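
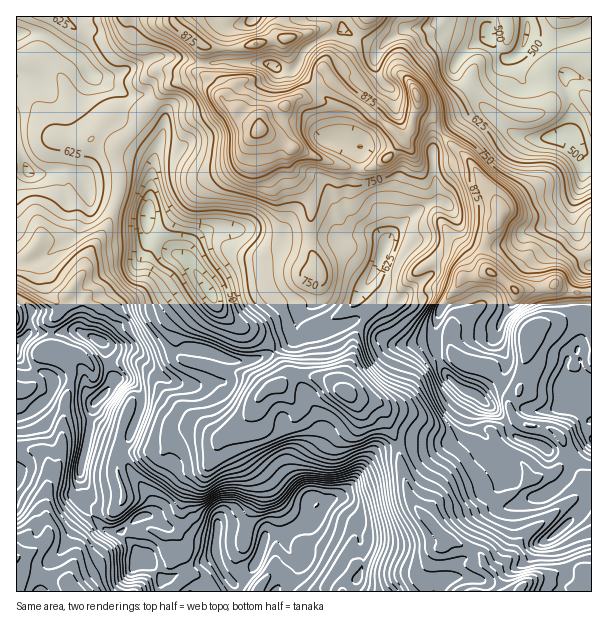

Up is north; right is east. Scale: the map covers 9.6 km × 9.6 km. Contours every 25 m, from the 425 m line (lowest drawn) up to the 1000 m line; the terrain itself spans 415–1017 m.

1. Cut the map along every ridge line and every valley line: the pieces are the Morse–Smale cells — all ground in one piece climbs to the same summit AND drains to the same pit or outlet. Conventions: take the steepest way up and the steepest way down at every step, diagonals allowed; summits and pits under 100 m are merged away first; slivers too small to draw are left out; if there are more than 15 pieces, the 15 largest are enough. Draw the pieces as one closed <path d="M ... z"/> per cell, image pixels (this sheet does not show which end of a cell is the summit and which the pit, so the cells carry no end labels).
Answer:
<path d="M203 74l-9 0-9 6-18 6-23 25-11 20-18 16 1 15 16-2 14 4 5 6 0 25-5 21 0 11 4 6 24 20 11 5 7 6 19 30 0 5-31 28-4 6 0 14 4 9 5 5 36 7 3-10 10 3 15 0 12-3 30-16 8-11 7 3 11 0 28-9 8-5 10 2 15-22 0-7-8-6-2-6 12-20 10-24 23-23 21-12 6-1-6-24-1-31 9-12-8-12-17-16-5 11 0 9-3 6-8 6-30-28-24-16-17-16-15 7-12 11-7 1-11 9-9 2-13 7-4 7 1 8-17-9-8-11-13-12-4-14-6-6z"/><path d="M591 16l-307 0-6 14 4 8-9 0-31 10-38-2-2 5 0 21 16 12 4 14 13 12 1 4 7 7 17 9-1-8 4-7 13-7 9-2 11-9 7-1 12-11 15-7 17 16 24 16 30 28 8-6 3-6 0-9 5-11 17 16 7 11 5-1 16-16 17-8 4 0 21 19 14 9 13 3 21-3 14 2 12 15 5 11 0 13-11 29 0 15 12 34 7 10z"/><path d="M441 134l-8 12 1 31 6 24-6 1-21 12-23 23-10 24-12 20 2 6 8 6 0 7-12 17-2 6 17 14 14 7 16 0 23-4 5 20 9 17 13 11 16 8 5 5-6 12-1 9 5 9 8 9 6 11 8-4-6-7-2-8 18-11 6-1 9 6 19 1 8 3 6 7 6 15-2 10-6 6 11 2 5-11 18-16 0-150-22-1-15-8-12 5-28 1-29-23-4-6 2-13 9-23 7-7 0-8-6-15-22-31z"/><path d="M305 374l-12 0-16 12 11 9 8 13-1 9-7 7-7 3-11-1-10-9-3-15-10 17-7 7-19 12-23-10-22-1-38-13-8 23-6 10 2 12 2 9 23 32 0 12-3 3 8 3 13 12 1 15 4 5 20 0 9 4 12-1 2-25 4-2 24 2 12 2 7 6 6-2 15 1 12-6 10-8-1-17 5-6 7-2 11 6 12-6 11-11 12-20 11-13 9-4 13-2-12-36-7-7-30-7-21-17z"/><path d="M171 16l-155 1 1 157 6 0 4-4 5 4 37-4 9 5 3 5 6-6 23-11 4 0 1-16 18-16 11-20 16-18 7-7 9-4 9-2 9-6 10 0 0-29-21-14-9-10z"/><path d="M147 228l1 14-6 15-11 9-21 5-14 7-18 19 4 6-2 28-9-1-11 2-30 0 1-23-8-8-7-2 0 118 11-2 15-12 8-8 4-14 6-2 14 0 9 3 3 10 10 9-16 66-1 19-3 6 3 9 13 15 9-5 13 0 10-13 0-7-8-21 5-18-1-14 7-25 4-3 7 4 4-13-2-8-6-9-9-5-11 1-5-11-3-19-4-8 11 6 18 1 6 3 16 20 18 10 12 3 20 0 13-5 4-6-1-6-34-7-7-8-2-20 4-6 31-28 0-5-19-30-40-29z"/><path d="M492 451l-43 27-10 10-13 27 0 3 20 21-2 7-10 8-7 15-3 22 167 1 1-89-7-4-9-1 7-9 0-9-8-8-5-2-4 9-8 8-12 7-16 4-13-12z"/><path d="M131 410l-4 3-6 18 0 21-5 12 2 12 6 15 0 7-10 13-13 0-9 5 15 14 15 2 2 2 12 15 0 15 14 0 14 15-2 3 0 10 192-1 1-9 7-16-2-33-7-11-14-6-12-10-1 2 2-7-10-5-7 2-5 6 1 17-10 8-12 6-15-1-6 2-7-6-12-2-24-2-4 2-2 25-12 1-9-4-20 0-4-5-1-15-13-12-8-3 3-3 0-12-23-32-2-9-2-12 14-30 0-3z"/><path d="M483 108l-4 0-17 8-20 19 30 29 22 31 6 15 0 8-7 7-9 23-2 13 4 6 29 23 28-1 12-5 15 8 21 0 1-26-8-11-12-34 0-15 11-29 0-13-5-11-12-15-14-2-21 3-13-3-14-9z"/><path d="M363 322l-9 17 0 15-10 23-1 15 19 8 16 3 7 7 5 18 8 17 49-1 12-5 5-8 4-15 8-14 2-6-17-8-13-11-9-17-5-19-6-1-17 4-16 0-14-7z"/><path d="M116 162l-29 12-6 6-3-5-9-5-15 0-7 4-15 0-5-4-11 4 0 84 5 4 12 0 9-4 6 32 4 7 10 7 12-3 4-4-6-7 13-21 1-12 18-26 8-16 8-24 0-18z"/><path d="M398 446l-14 2-9 4-11 13-12 20-11 11-9 3-6 7 13 10 14 6 7 11 2 33-7 16-1 10 69 0 4-23 7-15 10-8 2-7-32-35-8-18z"/><path d="M74 379l-20 1-4 15-18 17-16 7 0 28 23 4 9 7 1 4 0 20-3 9 2 46-5 8-7 5-20 8 0 14 19 2 30 9 3-1 8-27 0-19 15-20-12-15-3-9 3-6 1-19 16-66-10-9-2-9z"/><path d="M107 344l-3 1 0 3 10 32 15 0 7 6 4 7 2 8-3 12 31 13 22 1 29 11 19-12 7-7 12-21 7-8-23-16-22-6-5 12-13 5-20 0-12-3-18-10-16-20z"/><path d="M360 320l-7 0-8 5-28 9-11 0-7-3-8 11-30 16-12 3-15 0-10-3-2 11 21 5 23 16-8 11 0 9 2 7 10 9 15 0 10-9 1-9-8-13-11-9 16-12 12 0 22 5 15 12 2-14 10-23 0-15 8-15z"/>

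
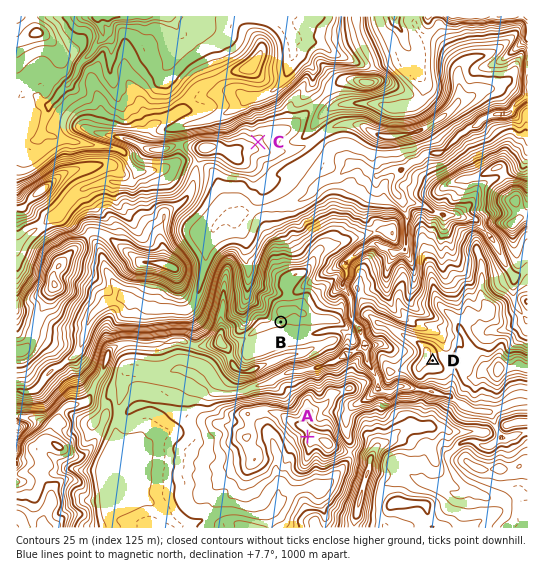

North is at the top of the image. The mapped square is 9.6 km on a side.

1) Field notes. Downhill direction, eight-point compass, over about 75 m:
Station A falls W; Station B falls S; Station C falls NE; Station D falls E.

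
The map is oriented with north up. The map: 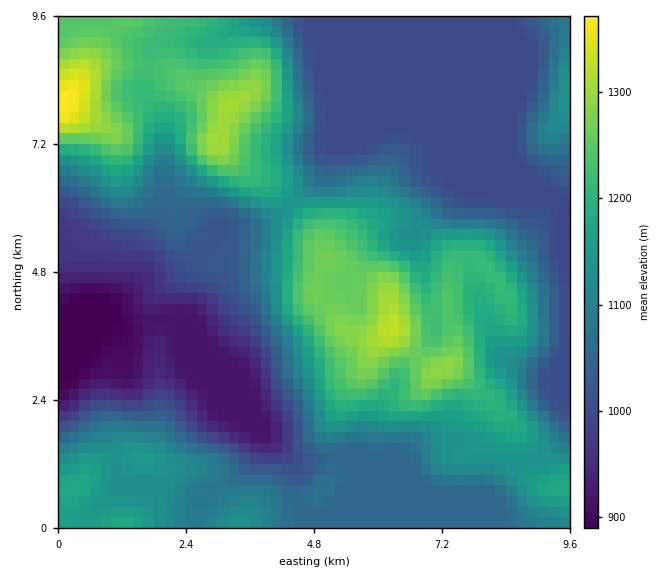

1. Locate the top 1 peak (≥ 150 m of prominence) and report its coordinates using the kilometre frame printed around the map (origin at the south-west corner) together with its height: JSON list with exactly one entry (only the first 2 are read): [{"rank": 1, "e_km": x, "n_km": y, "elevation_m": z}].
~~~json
[{"rank": 1, "e_km": 6.26, "n_km": 3.76, "elevation_m": 1331}]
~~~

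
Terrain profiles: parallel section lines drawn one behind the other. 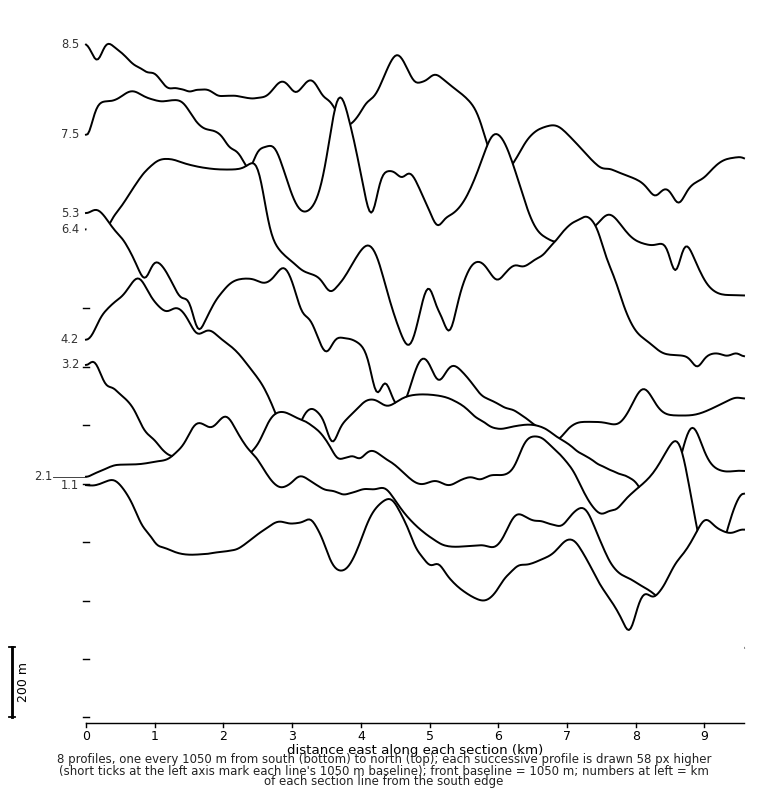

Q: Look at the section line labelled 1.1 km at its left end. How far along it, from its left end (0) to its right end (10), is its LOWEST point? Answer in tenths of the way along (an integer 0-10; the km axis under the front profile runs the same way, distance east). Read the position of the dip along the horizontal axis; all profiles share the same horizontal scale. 8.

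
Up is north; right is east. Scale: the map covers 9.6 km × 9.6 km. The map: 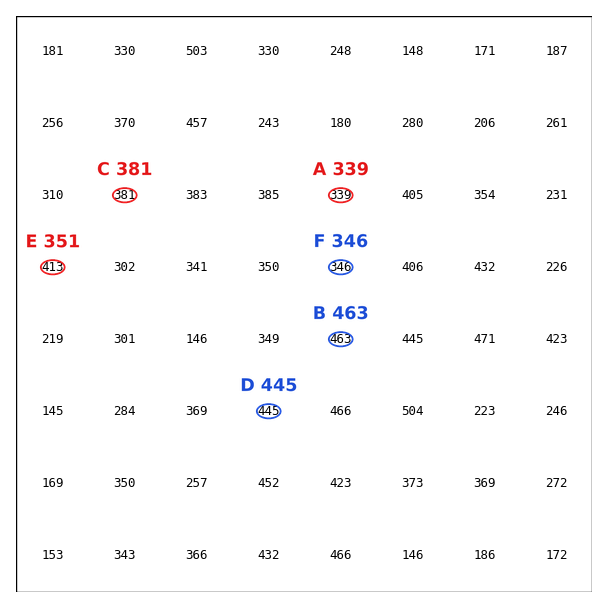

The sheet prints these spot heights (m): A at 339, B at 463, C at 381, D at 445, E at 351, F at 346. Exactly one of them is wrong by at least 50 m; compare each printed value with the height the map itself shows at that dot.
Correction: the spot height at E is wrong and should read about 413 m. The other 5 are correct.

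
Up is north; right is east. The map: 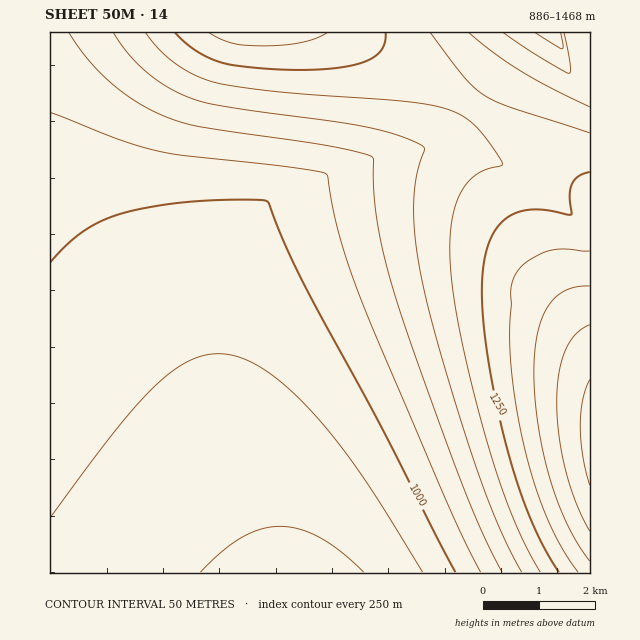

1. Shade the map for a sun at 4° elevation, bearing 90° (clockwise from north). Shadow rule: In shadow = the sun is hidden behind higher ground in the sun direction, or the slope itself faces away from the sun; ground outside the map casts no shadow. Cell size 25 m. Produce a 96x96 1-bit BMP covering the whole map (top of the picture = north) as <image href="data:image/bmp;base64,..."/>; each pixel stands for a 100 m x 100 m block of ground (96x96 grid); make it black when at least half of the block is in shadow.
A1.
<image width="96" height="96" href="data:image/bmp;base64,Qk2+BAAAAAAAAD4AAAAoAAAAYAAAAGAAAAABAAEAAAAAAIAEAAATCwAAEwsAAAIAAAAAAAAA////AAAAAAAAAAAAf/////////8AAAAA//////////8AAAAB//////////8AAAAD//////////8AAAAH//////////8AAAAP//////////8AAAAf//////////8AAAA///////////8AAAB///////////8AAAD///////////8AAAH///////////8AAAH///////////8AAAP///////////8AAAP///////////8AAAf///////////8AAAf///////////8AAAf///////////8AAA////////////8AAA////////////8AAA////////////8AAA////////////8AAA////////////8AAA////////////8AAA////////////8AAA////////////8AAA////////////8AAA////////////8AAAf///////////8AAAf///////////8AAAf///////////8AAAP///////////8AAAP///////////8AAAH///////////8AAAH///////////8AAAD///////////8AAAB///////////4AAAB///////////wAAAA///////////wAAAAf//////////gAAAAf//////////gAAAAP//////////AAAAAH/////////+AAAAAH/////////+AAAAAD/////////8AAAAAB/////////4AAAAAA/////////wAAAAAAf////////gAAAAAAf////////gAAAAAAP///////+AAAAAAAP///////4AAAAAAAH///////4AAAAAAAH///////4AAAAAAAD///////4AAAAAAAB///////4AAAAAAAAf//////4AAAAAAAAP/////+AAAAAAAAAH/////8AAAAAAAAAD/////4AAAAAAAAAB/////wAAAAAAAAAB/////AAAAAAAAAAAf///+AAAAAAAAAAAP///8AAAAAAAAAAAH///4AAAEAAAAAAAD///wAAAAAAAAAAAB///AAAAAAAAAAAAAf/+AAAAAAAAAAAAAH/4AAAAAAAAAAAAAAfAAAAAAAAAAAAAAAAAAAAAAAAAAAAAAAAAAAAAAAAAAAAAAAAAAAAAAAAAAAAAAAAAAAAAAAAAAAAAAAAAAAAAAAAAAAAAAAAAAAAAAAAAAAAAAAAAAAAAAAAAAAAAAAAAAAAAAAAAAAAAAAAAAAAAAAAAAAAAAAAAAAAAAAAAAAAAAAAAAAAAAAAAAAAAAAAAAAAAAAAAAAAAAAAAAAAAAAAAAAAAAAAAAAAAAAAAAAAAAAAAAAAAAAAAAAAAAAAAAAAAAAAAAAAAAAAAAAAAAAAAAAAAAAAAAAAAAAAAAAAAAAAAAAAAAAAAAAAAAAAAAAAAwAAAAAAAAAAAAAABwAA/gAAAAAAAAAADgAf/8AAAAAAAAAAHgD//+AAAAAAAAAAPgf///AAAAAAAAAAfh////gAAAAAAAAA/j////gAAAAAAAAB/D////wAAAAAAAAD/A="/>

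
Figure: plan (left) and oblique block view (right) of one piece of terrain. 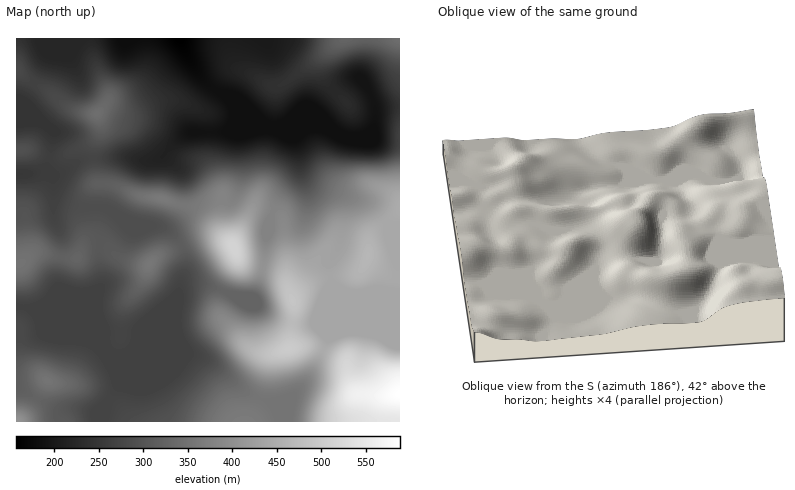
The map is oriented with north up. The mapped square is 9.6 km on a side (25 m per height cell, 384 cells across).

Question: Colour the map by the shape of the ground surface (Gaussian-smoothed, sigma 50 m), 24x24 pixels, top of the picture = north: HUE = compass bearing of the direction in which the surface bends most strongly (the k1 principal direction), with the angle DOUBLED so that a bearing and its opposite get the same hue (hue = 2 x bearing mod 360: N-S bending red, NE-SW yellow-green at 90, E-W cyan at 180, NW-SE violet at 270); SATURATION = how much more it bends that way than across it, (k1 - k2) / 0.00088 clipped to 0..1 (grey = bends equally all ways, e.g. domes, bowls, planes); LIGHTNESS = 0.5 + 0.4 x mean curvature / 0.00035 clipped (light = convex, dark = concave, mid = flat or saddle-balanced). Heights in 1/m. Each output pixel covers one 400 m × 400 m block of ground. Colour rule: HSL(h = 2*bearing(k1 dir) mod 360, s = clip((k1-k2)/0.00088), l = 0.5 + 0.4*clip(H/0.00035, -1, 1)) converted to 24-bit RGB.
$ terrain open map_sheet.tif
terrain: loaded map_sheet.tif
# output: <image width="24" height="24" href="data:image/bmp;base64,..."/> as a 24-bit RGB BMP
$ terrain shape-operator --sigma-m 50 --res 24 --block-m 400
<image width="24" height="24" href="data:image/bmp;base64,Qk32BgAAAAAAADYAAAAoAAAAGAAAABgAAAABABgAAAAAAMAGAAATCwAAEwsAAAAAAAAAAAAA8NvlpDiqVHZooJhkZEZxanp+fY1+eoiQf3+TeHCQaW6OiYqTlo2NjI6KjomLinSDfXeAHDJqb3i50ZuKp4VMeHpKh3JGenA9hkQgmyYmkH9SlpBWXqR0SIyFcIxzeH1oaHpkb3OAb3iJfoKKmZGNlIiQjllgh2lKbn5UK1ZhMGxzy4SW2LnDlZfEhITDq57Kc0yLssDQs8Hen6TTnJjBXk+Ye3R+f39/fH97YHxnYHpvcoR+lJeCgzdOgSMdsogtcoEvH0waDSYhg5FLudyQeXekiWuampSmW422p863kW6Yl2t0lV1qf1V6f3+Af4CAf4B/f39/YX10XH9aWCYwYRAiwqBsyrvcxJrMd7aPBUNBPr+q0+GnRXt+hcO4jsPkaJ5Of4FFc1VBgGtQhlxbgHR+iId3fIB/f39/f39/fmt8YSw+ViBPn9nd1Pf2nZ/d1Lfk4tbufqDrAZWk6Onabn7Bgs1LKx8InaZ5dVxpf3x3f399gH9/eHR/lJF6cnx/f39/f3+AbDuArEuva8zOqPPTgarGd1m2wXiFs8ZwkzZtdFBFSXIbblQldlE3f3t7o3p0fXGBf39/f39/f39/hF6FrIVgVoJIZ35uf3+AMDR9j4a+zOPUbtygKWpPOxA16S8B69lpLlhkf39/f39/f39/f39/f39/f4o2UYRTfoB/gH9/f39/UlaIxo61w4yGPHZFWH1mPVBuSaZxw96RcCUcWDkjJQkq1/Kf3+XHOEyWdXx/f39/f4B/f4B/f39/nbqNRpRpRmVFf2RAZIZFSWRaYXBN2HN0v7OBNYByQ1FraY1LaBQAWSMAM4YAAFCA3ffUm7OSt3C5U1qFl1Jum6RWVIJWZo5xyba+ol+eRD9zjruterWrUkx6UIWUk53D6NLOTU59L0dQVSVIsCt85+7d0fruADJj1OSymn50iVpsY1uHd3CjwJmjdZieYXmNrJGnspnLX4vkrpDNrXm0X22rZbW6UKK14r/T05zjUB6cUR1xoc+42/XWuui9AAszscqRmG6rt265mW+VUmZ1spWEnq6OZlp/g4yeqb+aSipbmXZarniGdpyWcYVpQ2g/YYc6mDRDcSB7P2XO1/Tt4+/c1pJ/CQoqhsA/R3dRdVOHyI2YT1uIpLKPrHVzc2h+ipVPl5NJUDRgfaJvkY10kH50fl1oe2JMXEwrTj4mQZNrNNyvct1vr1BP/3qFHyhdg7hqTZONPll1uKGXc3iufpWmw3KpmmyGm6epnXeeR0p/oIh3hXhSc2BJdjVHv1N4dnrWsOX0irjySZ21mKA3I0wo4Y19YFW5eb+nZXyyOzt5kJ5di3FUZFQ9clU8tJB9mH17oV52VVt5jGCgyZK5d4HBltPwze7+ztj5rsLnQB+K2XfQ2cDXa5jDZoXE4MDOccCsUzuHdzaAoIdzoViOrmO0hMrRk7/JZGcthIhRfXppQ3tofb2Afse1W8hlTUkhRUYYckIYIBcTQ4wyo8WQroC5SnmYzr2ftIGYOiFbZlSarM3NjK/p0+T4ubn1u5XZj7fGTrmydmWlem2de44+hI8iUksZV0wpWHFBSntibo+6esq2Y7RlW3ZpiGeCs69xk2liUzF0V6yKetR/NZVQVHMhLRgSulcUu53KpGm1R195pFmMvlJ5vJ2BhWSdZqF+WoluR5hgMHxEcoQ5h3o3U0cpRV4np5w3bTkrT1k2YLBFim8jSjMXWVIdDiUQzK0ldntEhFJLbTlDXTkutblTo82Sa4ChoZawe4umiHCQX0FLfH9Ec51LYIGBfX96f29TdYJXfYB+d4Fee0tXn1lBV7JLHC1dldOCf3p9eEJkc562icXuzM/04rDDbaKcdZehlnCclmCab3Suk7vKlJq8a1WJfFlqlUdCnrtkOW5Nd1RUeT9hqs2vmL/AIh1ei7tCdFFJdLe5l828TY92MCQ86My5wbLPY1mOeWyNf4GljK60fmGVejlCcUtDe0Fom7uux6GtflGJQmdxdcakkMmom1KTVx5iqL1/jdDCZ7zAlnh4eUtvO2J1i+qBrGWvv12xj3iSdZF/h2ppcjNiomSBfoGwgLrHibq+o3O71YHMdGOmdrI4S2MkNhsjcUJ1qsF9w9CeWUFdd2NNcE9zcLZ/j8plOjA8jmZZpIyDhox9ckVwelF7iqKJgZ+TcpZ4dnhjVmFmo2Kr3ILE2IGLiWBCJDgzPHtBrLVXy6RWbE1zf39/c4CAdbNWpJROUz9bZIBUnKFZfWlZYkJygHuTk6CIhox7gn9zeWxvaHp0RWFkllp3263C4sPvjYvyf57nqrfY"/>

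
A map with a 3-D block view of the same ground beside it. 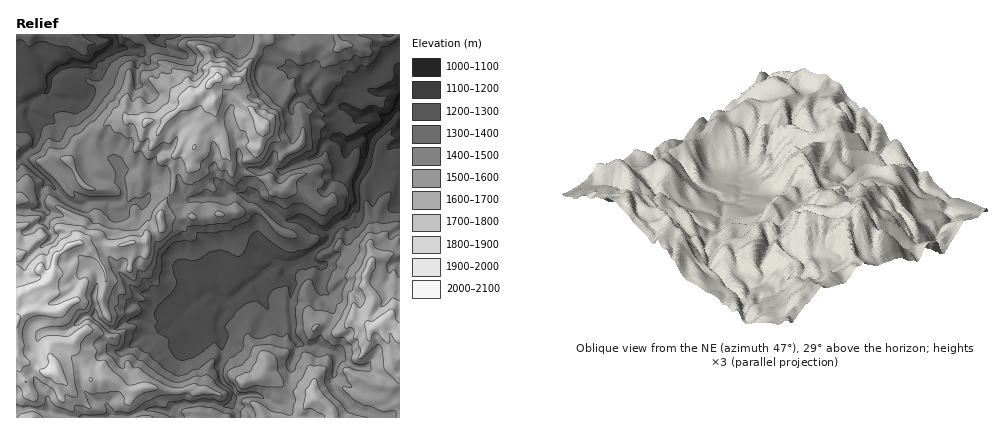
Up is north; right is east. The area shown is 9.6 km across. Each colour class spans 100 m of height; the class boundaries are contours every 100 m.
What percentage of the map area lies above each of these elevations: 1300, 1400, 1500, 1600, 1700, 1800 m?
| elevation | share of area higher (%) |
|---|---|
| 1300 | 80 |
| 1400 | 66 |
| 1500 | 51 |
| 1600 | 34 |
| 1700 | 20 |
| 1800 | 8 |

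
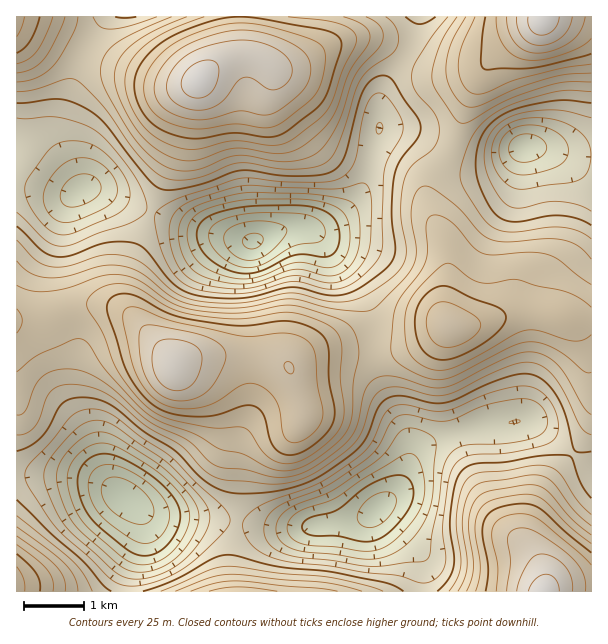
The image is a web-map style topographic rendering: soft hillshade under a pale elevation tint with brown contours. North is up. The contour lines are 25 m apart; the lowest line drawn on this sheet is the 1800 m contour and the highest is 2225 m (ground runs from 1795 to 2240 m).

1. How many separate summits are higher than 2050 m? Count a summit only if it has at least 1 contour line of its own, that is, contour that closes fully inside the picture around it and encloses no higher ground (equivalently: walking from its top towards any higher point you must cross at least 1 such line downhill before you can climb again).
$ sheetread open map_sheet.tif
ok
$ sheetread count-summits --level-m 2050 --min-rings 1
3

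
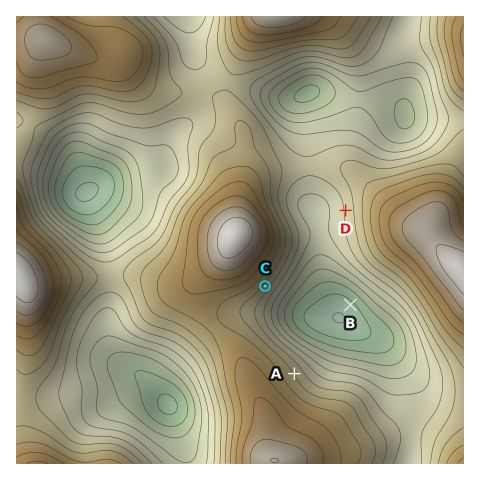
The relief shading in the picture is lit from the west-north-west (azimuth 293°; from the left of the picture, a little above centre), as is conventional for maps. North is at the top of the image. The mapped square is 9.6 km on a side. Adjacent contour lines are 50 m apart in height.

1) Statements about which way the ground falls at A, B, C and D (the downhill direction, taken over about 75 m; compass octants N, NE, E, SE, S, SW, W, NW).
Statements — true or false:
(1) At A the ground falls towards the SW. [false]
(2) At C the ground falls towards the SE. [true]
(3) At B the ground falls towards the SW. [true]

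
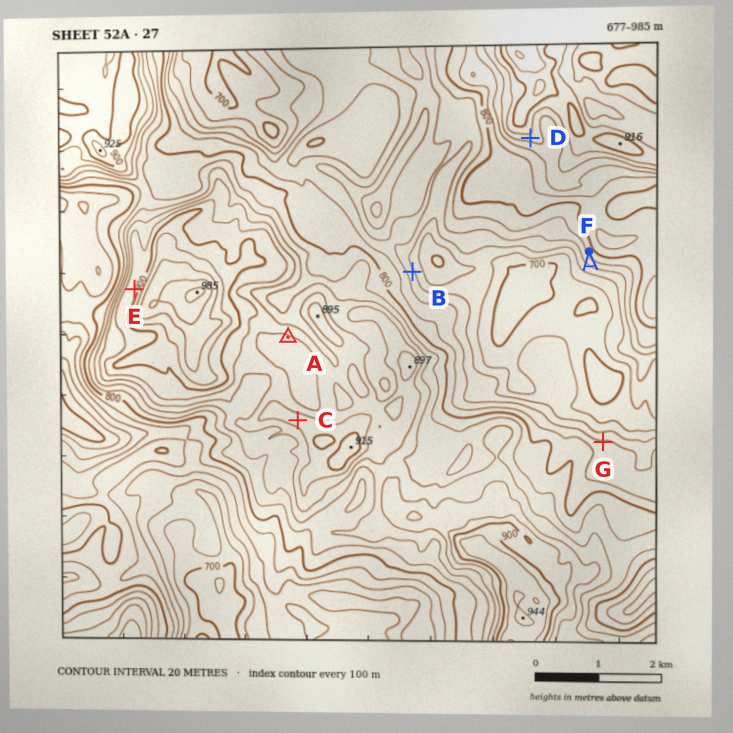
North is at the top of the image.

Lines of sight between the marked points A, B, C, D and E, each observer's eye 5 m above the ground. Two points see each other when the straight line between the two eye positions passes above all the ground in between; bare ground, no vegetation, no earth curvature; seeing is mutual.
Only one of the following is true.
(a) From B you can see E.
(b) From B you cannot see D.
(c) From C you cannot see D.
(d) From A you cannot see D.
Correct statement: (d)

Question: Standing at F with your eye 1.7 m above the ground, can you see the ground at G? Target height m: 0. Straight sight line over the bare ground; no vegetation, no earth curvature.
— yes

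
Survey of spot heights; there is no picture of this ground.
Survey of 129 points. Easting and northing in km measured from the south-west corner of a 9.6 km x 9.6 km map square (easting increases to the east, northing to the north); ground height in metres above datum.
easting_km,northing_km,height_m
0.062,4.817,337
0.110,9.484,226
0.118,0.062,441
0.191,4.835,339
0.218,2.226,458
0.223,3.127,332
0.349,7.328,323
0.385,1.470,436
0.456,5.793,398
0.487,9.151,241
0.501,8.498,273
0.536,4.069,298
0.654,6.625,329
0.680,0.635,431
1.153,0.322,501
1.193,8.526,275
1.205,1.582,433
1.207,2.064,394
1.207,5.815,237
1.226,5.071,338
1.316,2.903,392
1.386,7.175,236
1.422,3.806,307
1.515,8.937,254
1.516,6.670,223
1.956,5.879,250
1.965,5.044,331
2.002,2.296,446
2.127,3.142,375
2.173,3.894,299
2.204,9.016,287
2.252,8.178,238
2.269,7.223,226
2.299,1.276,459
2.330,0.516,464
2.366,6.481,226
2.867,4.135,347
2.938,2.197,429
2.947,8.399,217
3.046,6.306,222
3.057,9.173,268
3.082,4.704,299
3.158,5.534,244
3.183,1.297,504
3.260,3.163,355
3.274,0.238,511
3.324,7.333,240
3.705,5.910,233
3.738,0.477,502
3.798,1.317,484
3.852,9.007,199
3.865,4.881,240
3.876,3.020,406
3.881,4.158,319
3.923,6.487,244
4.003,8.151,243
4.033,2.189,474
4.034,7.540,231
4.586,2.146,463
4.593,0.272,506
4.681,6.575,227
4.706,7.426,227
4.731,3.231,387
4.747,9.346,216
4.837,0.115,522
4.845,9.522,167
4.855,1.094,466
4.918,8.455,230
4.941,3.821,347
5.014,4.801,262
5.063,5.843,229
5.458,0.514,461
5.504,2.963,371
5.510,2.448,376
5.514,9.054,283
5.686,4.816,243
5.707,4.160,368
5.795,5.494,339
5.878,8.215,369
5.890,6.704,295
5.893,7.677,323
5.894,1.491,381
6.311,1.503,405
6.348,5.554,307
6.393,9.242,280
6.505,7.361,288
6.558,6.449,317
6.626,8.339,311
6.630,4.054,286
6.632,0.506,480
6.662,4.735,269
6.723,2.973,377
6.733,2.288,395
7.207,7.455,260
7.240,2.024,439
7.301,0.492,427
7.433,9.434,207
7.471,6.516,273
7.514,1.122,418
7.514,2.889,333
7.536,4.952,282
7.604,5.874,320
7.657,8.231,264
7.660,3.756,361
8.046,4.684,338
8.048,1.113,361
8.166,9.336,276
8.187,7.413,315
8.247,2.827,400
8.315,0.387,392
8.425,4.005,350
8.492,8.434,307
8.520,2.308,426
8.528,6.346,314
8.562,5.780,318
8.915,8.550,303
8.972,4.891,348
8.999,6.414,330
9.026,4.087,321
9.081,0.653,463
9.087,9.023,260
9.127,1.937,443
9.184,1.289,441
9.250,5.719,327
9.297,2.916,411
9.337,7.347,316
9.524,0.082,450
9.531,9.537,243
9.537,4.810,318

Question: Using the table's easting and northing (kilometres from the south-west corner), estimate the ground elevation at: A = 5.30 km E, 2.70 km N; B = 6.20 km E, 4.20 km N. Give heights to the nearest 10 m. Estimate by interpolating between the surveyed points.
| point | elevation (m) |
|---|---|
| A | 390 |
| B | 300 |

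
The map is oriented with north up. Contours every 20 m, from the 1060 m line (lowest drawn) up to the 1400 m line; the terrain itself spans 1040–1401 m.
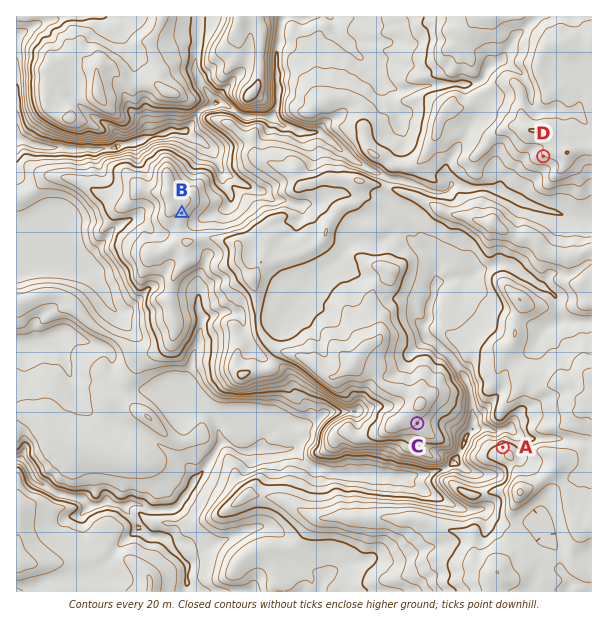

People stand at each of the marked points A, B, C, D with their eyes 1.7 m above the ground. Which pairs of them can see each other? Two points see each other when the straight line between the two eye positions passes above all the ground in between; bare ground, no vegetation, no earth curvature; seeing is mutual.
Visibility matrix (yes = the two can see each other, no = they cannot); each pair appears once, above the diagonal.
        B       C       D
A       no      yes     no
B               no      yes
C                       no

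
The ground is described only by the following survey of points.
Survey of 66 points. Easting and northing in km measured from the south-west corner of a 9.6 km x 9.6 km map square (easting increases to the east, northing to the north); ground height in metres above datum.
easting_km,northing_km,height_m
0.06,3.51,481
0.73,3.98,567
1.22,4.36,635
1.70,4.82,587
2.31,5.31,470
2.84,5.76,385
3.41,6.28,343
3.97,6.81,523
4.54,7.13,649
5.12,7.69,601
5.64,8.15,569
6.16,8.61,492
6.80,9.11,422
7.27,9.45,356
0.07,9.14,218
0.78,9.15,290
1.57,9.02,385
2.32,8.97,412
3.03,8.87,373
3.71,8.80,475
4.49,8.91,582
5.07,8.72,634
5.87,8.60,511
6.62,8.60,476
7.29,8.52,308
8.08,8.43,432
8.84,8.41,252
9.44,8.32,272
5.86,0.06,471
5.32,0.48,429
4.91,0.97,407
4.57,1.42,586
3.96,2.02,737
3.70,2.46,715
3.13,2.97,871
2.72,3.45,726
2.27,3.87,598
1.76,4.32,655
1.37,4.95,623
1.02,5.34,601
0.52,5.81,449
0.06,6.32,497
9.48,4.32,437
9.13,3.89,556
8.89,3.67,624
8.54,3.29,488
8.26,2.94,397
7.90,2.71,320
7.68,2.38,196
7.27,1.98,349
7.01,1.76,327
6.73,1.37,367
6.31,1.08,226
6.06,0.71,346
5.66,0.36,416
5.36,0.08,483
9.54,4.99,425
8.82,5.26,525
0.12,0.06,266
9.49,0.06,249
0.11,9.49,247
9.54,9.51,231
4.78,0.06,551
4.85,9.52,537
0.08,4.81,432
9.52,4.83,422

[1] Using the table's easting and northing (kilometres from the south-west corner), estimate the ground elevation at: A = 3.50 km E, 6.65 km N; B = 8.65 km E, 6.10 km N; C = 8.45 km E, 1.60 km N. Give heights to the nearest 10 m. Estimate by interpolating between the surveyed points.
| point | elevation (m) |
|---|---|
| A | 390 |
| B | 520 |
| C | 160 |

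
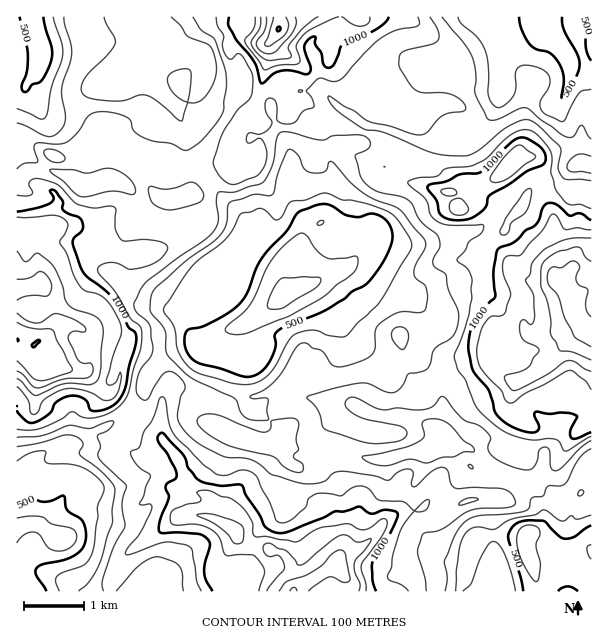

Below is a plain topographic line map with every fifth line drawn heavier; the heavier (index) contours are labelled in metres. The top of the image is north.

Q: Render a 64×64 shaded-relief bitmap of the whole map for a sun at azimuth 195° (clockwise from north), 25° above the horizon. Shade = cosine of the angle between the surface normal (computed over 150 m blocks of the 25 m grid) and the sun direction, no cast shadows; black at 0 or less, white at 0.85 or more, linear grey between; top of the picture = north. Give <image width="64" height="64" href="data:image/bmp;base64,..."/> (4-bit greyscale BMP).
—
<image width="64" height="64" href="data:image/bmp;base64,Qk12CAAAAAAAAHYAAAAoAAAAQAAAAEAAAAABAAQAAAAAAAAIAAATCwAAEwsAABAAAAAAAAAAAAAAABEREQAiIiIAMzMzAERERABVVVUAZmZmAHd3dwCIiIgAmZmZAKqqqgC7u7sAzMzMAN3d3QDu7u4A////AIvbmFRXqpmZiIq8l4h1MwBrzNYSMzNGZmRGZlIlhkM1m7l1RFaamZmZmbuIiIZDAVm8oxNVVWZlVVZmUiV2VFeIdCIkRXqqqqqqmImZqoZCJIpSNXd2ZVVWZmYxFYh3dnZCABRVaKu7u7qHi7zNuWRDRTWId2ZVZ2Z2ZSAYmId1dkIQFGZWis3Mypec3Lp0I1QyNYmYdmeId3ZkEEmYiYZmVFVWd1Vore3durzJYQACRTESOJh3eJl4l2QjeInMqWVXm6mHZVZ67/7u7IUwAAERIQETiHeKqpm7l3i7rNy7mIrN24d3h3eu7/62MiABEhABASE2eKu7u93Mzf/ty7zczLzLmImphmeJl0IhEkQzMiISMQFXmqq87v///+26rMzMqZmHiJmYYyIzMyATVWZVQiIyABNoh4ve7ty724iJmqqYd3d4ZomGVVMiEjRFh1QiMzIQEkVlRFZmZWq4iHZomZiHibqIiIdlIAATREVRABNTIjNFVFVCIjM0epvJiGipmqrN7bqHZmMAABIyMgACNDEAJGZkVVZ3VEiqnLmamZq83v/rqph5gxIiEAEQFGVDEAASIzETR4VIvcmbuZm7mbze7amZiapREiEAACN4hkMzVWUhAAAkM53bmJm7qM3LmaqpiIeKtgAREAACRXiYd4q8zLhmU0RHuoeJqrzK7/7Lqph3ZoqAAAABJGh2eau8zdzN3LqHiZqYm97tvdz//u7tt2ZndzABEkaaqoeIm8zLmIiIh3m8y7zv/ty63u/t3u7bl3dVMSNWmqmHiqiJqYdmVUVorMzN3v64iah7ztu83v7ad1VDV5u6hmecy6mXZWZ3ebzczM3dymabqXe7uqvM79yFVlV5qpdniIq7qYdniZmbzbvLvLu6ebupms3cze7tynRFRoh2VEZ4domHZ3iYd4iZmrqqq8y8qZma7/7v//pnZFRHZCEQEBRmVVVFZ3ZWZ2Z6qavNzd25iav/////x1ZVdUQQAAAAADZlVUNEVVZ3ZXqqveyXrMuqzf7M3Kh2dVaXMAAAAAIhJXZmUzM0aIdmeZrNyENIvM3u64ZkIkV1d5cwAAEkZ3U0d2ZUMzV4h2d3iruVZ2Z6zv7JdzEkVnd3dkECRXiIiGRXZERERomHd3ZpqXeZiHnO7pd2Ill2eFVFUzaIdlZ4hUMyJFZnmZd2ZEaHiIiZmqzdQQEmmmZnIjRDWal0M0VlIBEkV3iIdmVUVWZ4eJiZm8sAADZ1RVMAERJ6uql1MhEAAjRWZlQzRVZ2VFZ4d5mspgATMQAjMAAAFYmau7ljEAASRVVUMiJGaJhUNGdYmbtzV5dBEjMAAzRoh3ibuoZDERI1ZmVURFeJqnU0ZliauWO8ylNDMQBHZ5h3Z3iZh3ZTISRWZVZmeJq6h1d3iau3Voq4REIAApmJqYd3d4iIiIZTM0RFZnmZmqmIeaq6vLY1E2QjMQAouqu6mHd3d3iImYdkM0VmaKqqmJiKuqmahkMiISQhFIuqvLupl3d3iImaqqhlVVZXmruqqYmXaHU1ZFQiMyJpqZm7u7u6h3eJmYmry6h2ZlVomqqph2RWQREyVDNCJYiIiIibzMy5d4mqmazLqHZmZVZ3d3eWIkUwIRJVRVRYiHd2VWiszMqIiau6qpiIh3d4iId2VXMCREIAAniIh4mIdmZUVXirupiIq7qXZnmYiKvMuph1VCMyNRAAVnh2Z3dndlZ3d4mIiZiqqYdnmrqrzd3e7sqHdTM1MAAAAQATRXdmeaqZh1aKmamaqqvMze7tzN//3KmVRVMQAAAAAQATVVWaqqqWRqu7uZzd3t3f/+y7zMqamIhmYQAAIjVQABIiNpmImoVr3d24vd3uzO//7czLdVeYiYdhAkVGdQADQyJZlkVmRK7u7ZirvMu97+3dy5VFZ7y6qGMlVVZAAHmHZ6pkREM33u7rh4mru83cy6lzABNGrdy6ZCAAQxJquqqruGZ2VFrLm7l3iaqqu6qYZTIhAAJIzMyUEAAybOyqqqqYd2ZVeZdVd3eZmZu6h2ZWZkIAABJqvJRFV1aZZWeImZhlVVZ3dmVFV5mqu6hlVmZUIjMyERRlIliqmEABVmeIdURVVWZndlRXq8y6h3dlREVVZmUxAAAAJYh0AANXiIdURVQ0VWd4d3rdyqu6l1RHiYd3ZUIAAAADZiACRVeJhlVmVEZURXq5neyqu5eHd5mZiXdlMgAAAARmACZ3ZVVDNWZDaHZUaqZ8uauVRomZmIiZmYUxEAAAJmYSV5l0IAAkVDWHaHZFVHh4qDN5mIiHd4mpYyARABJFViRnmXQhI0VDWZZWeGNYmGd0SKmIiHdmZ2UyIjNEZ2RVVWeIdlVWZlWKl2V4l3uod3acqYiIdlVEM0RFdmeIdUR2VmeHd3dmVph3dniJnLqru9ypiIdlVERFZleYd3ZlRHdmVomZh2ZWdmd3ioq+3e6725mYh2VVVWdlV4hlREVVZ3ZWiZmHZVZlVnisq9//+2m5mZh3ZniIh2RWdkMiNoZniHeImYdmiXZmes3O//6TSYiZmYiJmqqXVEZlMiJJlmaJqpiIh2iZiIm9ut3e2mWJiJqqmaq7uXUyNnZDQ3uXZoq7l3dlaHd4rN7KyEW8mbqIq8y7u7qGQhJIhkVlqodmiruHdlVnd5q83LuVNHl5vLq93Lu7p0IRE3mGV2epdmaKund1VXiJu7u7uodmVFne287bu7uEIREUiYZoaKhl"/>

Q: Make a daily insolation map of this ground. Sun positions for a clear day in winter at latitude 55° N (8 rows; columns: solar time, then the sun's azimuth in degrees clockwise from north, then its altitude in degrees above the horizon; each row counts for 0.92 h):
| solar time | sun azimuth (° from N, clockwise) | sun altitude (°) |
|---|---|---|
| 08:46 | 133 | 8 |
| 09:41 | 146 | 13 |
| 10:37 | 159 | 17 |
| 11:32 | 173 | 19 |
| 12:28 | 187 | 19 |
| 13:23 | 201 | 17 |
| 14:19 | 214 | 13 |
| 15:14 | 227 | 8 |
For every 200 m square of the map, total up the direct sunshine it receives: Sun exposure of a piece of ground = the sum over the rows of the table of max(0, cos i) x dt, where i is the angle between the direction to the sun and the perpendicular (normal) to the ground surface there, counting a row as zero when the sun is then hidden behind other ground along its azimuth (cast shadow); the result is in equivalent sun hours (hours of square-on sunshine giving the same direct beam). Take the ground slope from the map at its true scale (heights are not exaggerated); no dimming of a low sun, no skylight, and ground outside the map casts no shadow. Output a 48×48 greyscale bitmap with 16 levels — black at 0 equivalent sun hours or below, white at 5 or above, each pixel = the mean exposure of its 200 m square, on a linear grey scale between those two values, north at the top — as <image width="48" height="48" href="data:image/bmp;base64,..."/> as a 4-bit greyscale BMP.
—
<image width="48" height="48" href="data:image/bmp;base64,Qk32BAAAAAAAAHYAAAAoAAAAMAAAADAAAAABAAQAAAAAAIAEAAATCwAAEwsAABAAAAAAAAAAAAAAABEREQAiIiIAMzMzAERERABVVVUAZmZmAHd3dwCIiIgAmZmZAKqqqgC7u7sAzMzMAN3d3QDu7u4A////AHqXUkeYdlV5lmUxEpuKZCEjVmE0VEVBEmdCASSJiHZnZ3VCEBa2NWVlRFIzRDM0VTIAATNquZl1SZmXQAE0iGVERWMzMyRlQ1MAAUQ2vbp1Scl0ECECW5dmaHQzMzRHhiIhFFQiSu3KqoMAABEBA6hmiJlURjJ7ulNomFNENJ//1iMAAAAAAEmYmry6vMqqrLuoiFVoYzNUEBEAAAAAAAN4iM7///3Ki6mXVURUVkEBEREAAAAAAAABUyeph3uDREZ2U0ZkRVMyABIhEQAAAAARIxAAEmmbhkd3eKu5ZCMQAAERAAAAAAEyFDMyFYi6iYeKvNt2dWggAAAAAAAAAAAAACQkrKh7l8tlZ2VlR5MQAAABEiIRNUIQAAAodEZq2f/7h3VDV0EAAAAjI2iaqqy4QjZUat/Z7///3HM0MiEQASNEQ0eHZDI0Voma3smGW77czf10M0M0VUInllVTI0Vpupq7uEWYUmiZqK/VI0RWZEVUiYVVZ3ebyZiHiWiYaL7+/9inEjZSERJEJDNGZUREWId4ndp3d97//8RHMjQQAAACMiESIjRDR3espq64mtqKlWdYdAAAAAAANEQQAUZTRmioEBbNzZUzIDZYlyEAAAABJUMgEkZUVFd0RlNs7IZyNFZ1dVMBEiIzEiESNGdlMiVVZnd4vBEUeFZiVUVVQQASEAATRVVUMiNFRWVnmAABMSMxERRnmFIAAAAhIhACM0MiNDVogwABABIiM0ZUaZUgAAAjIhECRWUhFCZ3Y5d0IREjZnZURYdCAAASMzREV3VDRFeXRkZkMQAliZhkRFdTMgAAAjNoZmVViZeoMQATMhJWm7qGRFd1VVQyIjNHiGdldTUzdRATQ0VVeszLdEaoZXmGQzMjV3h1QSIAEiEiNEVENGre2FWbl3iGVEMzMzMlECIAA2U2iGZDISNqy3VqqGRFZVV5h0MhABEQAFeYVVVUNGVGiYZnqGRImHmrvdx1IREgAAAAARRUR4iHVoh4iqmrvNyom8u5YyMQAAABEAARN3iYWMu5jd3Kvu2pmDJFNUMAAREBAAACUhEzbO3HeJqZzdy6dDRpllQQASAAE1VXQjITe864ZpqZmIYwAAEVzJYwABBJhnd2VUM1ZBSYdmaJdVMiEAABOt1xASVzJEVmQzMzREJHd4mWMSRCAAAAEjNGRGIAFEVDIiIiRGQ3mrqGZjESIRAAAAARIxAAA3hkMzERI2ma3Ii5ZDVmVCEAAAAAJAAAIiISRCJUMkllmZgiV3ZVZ3YgAAAAJAAVUQAAERUyRBFFNYM2ZlVURlMQAAIQEgAlUxASMldCNVOYVEWIZVVDIhEQABRCAUIzVmVEM1VENVaZirzJd2UyESMhEjNDEVMzR4dUMyJEV1i//oqol2REREQyIiEiEkRERndkRUM0epvvxkZ5h2VneGRDIhASNERndmdld2Z5lrqclmZ5qZmaqFMjMyEjVURodVQ0Q0esqGEYzMdZ3cuqdCEUZTRFZUN3VFRFZ5mXdlRTN77LyZumMiElZVVVRA=="/>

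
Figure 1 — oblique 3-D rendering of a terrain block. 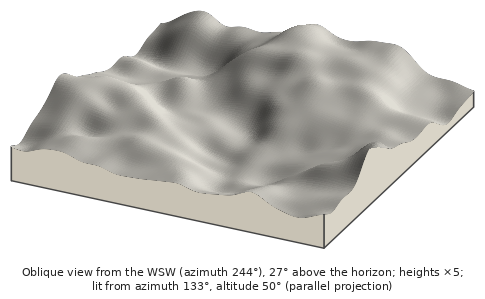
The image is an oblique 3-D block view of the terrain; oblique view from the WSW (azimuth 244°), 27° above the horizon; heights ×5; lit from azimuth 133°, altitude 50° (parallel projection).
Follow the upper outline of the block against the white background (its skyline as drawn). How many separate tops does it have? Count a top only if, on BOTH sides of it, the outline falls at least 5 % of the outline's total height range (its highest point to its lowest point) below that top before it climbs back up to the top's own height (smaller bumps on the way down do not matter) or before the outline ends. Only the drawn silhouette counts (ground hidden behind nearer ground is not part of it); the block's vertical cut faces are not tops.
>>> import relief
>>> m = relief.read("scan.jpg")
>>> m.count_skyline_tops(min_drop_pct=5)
2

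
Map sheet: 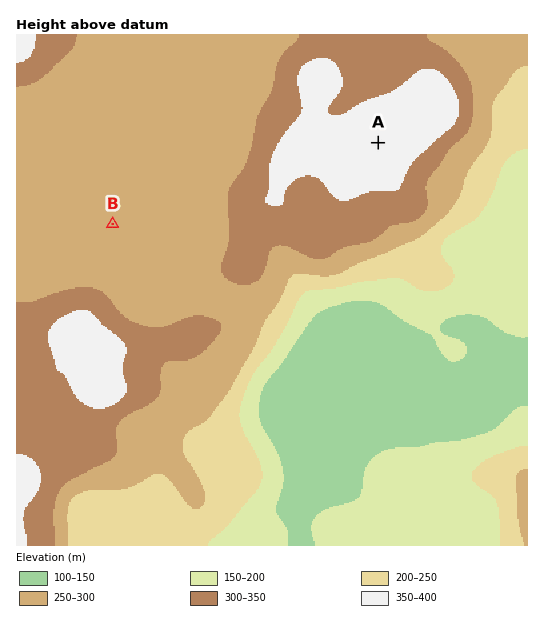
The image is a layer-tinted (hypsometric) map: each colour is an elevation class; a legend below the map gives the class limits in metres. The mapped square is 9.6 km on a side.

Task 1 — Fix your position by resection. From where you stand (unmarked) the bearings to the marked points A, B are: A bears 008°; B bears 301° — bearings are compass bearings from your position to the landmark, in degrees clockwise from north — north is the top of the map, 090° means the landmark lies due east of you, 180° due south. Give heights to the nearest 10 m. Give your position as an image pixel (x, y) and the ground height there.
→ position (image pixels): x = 347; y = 365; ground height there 130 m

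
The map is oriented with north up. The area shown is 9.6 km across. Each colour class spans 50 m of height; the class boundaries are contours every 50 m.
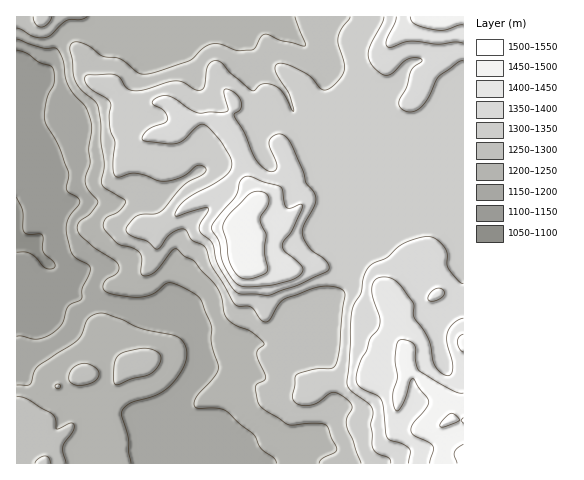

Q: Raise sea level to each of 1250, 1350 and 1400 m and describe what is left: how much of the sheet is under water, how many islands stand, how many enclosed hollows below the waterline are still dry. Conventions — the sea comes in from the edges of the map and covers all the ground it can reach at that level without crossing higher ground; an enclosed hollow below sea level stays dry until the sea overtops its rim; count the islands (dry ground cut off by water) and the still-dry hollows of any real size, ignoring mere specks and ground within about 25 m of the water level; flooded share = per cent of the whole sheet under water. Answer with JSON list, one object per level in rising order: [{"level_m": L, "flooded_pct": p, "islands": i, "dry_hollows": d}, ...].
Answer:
[{"level_m": 1250, "flooded_pct": 36, "islands": 0, "dry_hollows": 0}, {"level_m": 1350, "flooded_pct": 78, "islands": 1, "dry_hollows": 0}, {"level_m": 1400, "flooded_pct": 89, "islands": 1, "dry_hollows": 0}]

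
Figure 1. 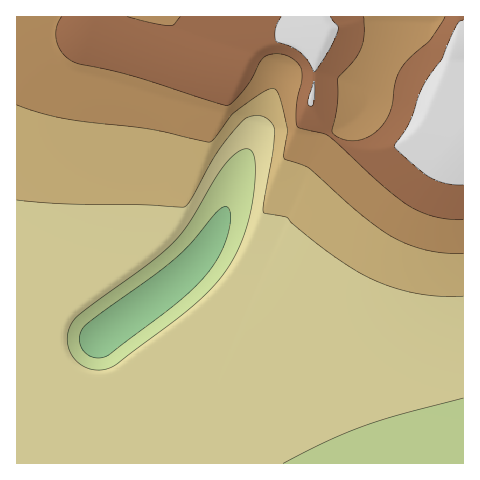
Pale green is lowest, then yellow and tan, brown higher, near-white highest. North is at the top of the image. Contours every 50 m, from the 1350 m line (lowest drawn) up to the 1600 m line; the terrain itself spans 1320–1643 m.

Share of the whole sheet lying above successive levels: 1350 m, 97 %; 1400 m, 89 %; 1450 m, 46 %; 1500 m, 32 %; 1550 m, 17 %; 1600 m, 4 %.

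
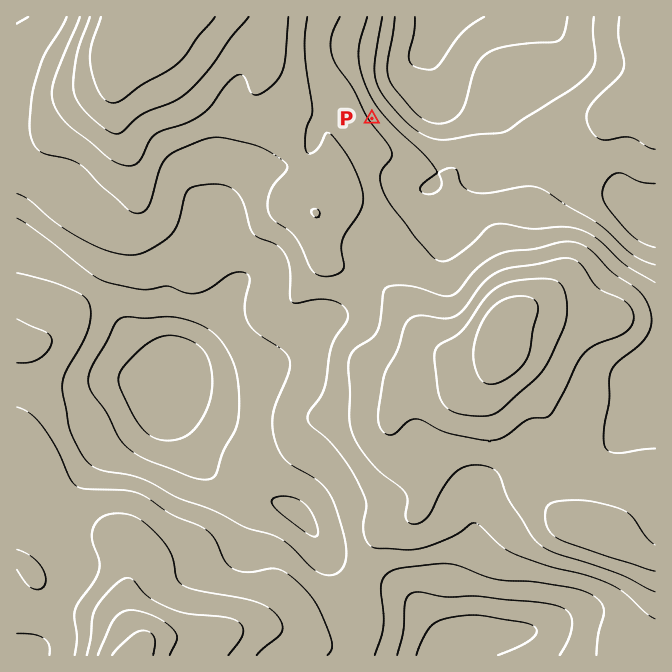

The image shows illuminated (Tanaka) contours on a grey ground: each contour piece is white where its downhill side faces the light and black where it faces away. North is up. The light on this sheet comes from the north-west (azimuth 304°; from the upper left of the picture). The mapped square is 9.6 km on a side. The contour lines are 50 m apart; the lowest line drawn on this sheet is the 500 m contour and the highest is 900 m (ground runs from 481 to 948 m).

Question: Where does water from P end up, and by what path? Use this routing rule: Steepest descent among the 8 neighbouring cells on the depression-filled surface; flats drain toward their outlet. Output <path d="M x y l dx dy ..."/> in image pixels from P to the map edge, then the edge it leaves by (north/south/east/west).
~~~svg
<path d="M372 118l45-45 0-11 5-7 0-2 8-10 14-26"/>
exit: north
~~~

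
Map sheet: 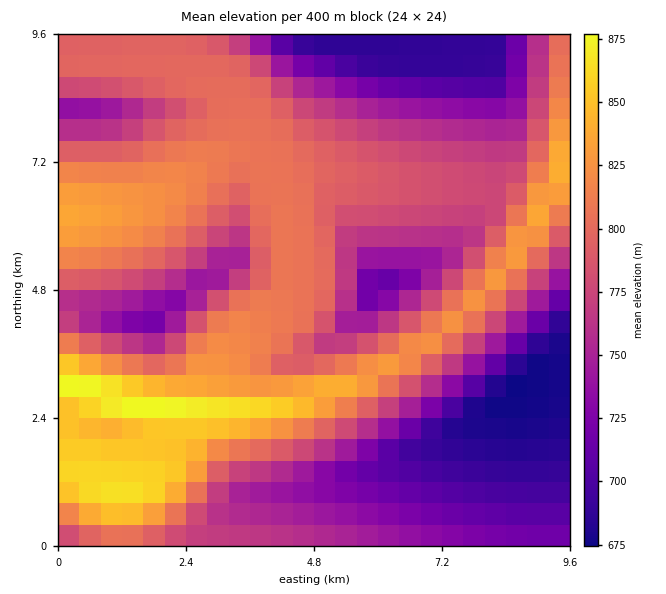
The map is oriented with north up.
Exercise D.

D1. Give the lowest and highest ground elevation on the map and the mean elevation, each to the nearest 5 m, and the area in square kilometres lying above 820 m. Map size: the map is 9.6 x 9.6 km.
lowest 675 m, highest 885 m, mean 775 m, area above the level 16.5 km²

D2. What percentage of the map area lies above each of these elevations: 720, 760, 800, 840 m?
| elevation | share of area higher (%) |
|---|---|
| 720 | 83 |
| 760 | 65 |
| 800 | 35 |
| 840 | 9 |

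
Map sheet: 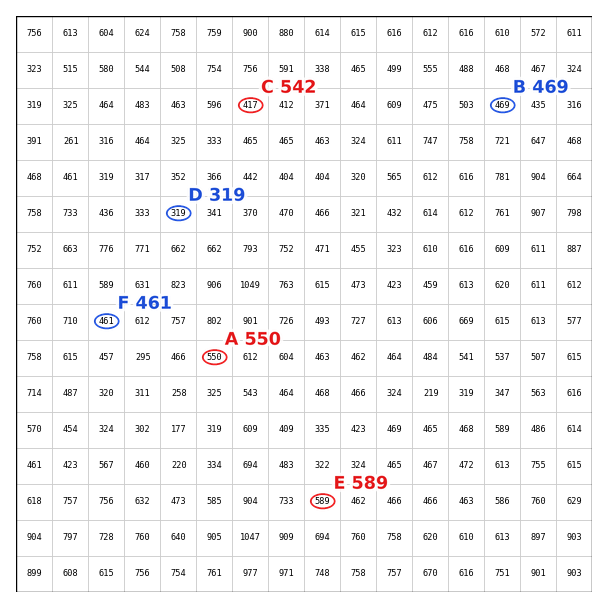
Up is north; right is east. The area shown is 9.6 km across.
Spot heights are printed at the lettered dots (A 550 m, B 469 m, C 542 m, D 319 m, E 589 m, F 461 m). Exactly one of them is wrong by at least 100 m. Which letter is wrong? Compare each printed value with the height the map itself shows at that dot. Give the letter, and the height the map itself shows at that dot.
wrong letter C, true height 417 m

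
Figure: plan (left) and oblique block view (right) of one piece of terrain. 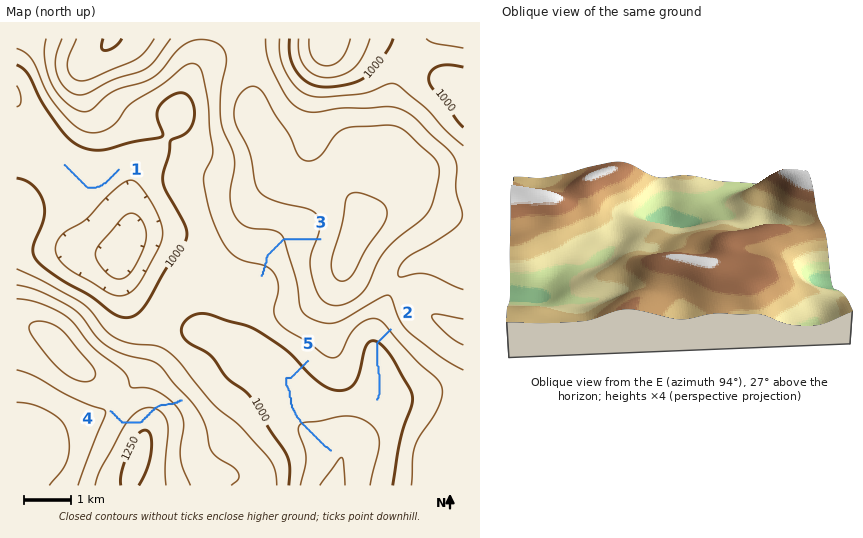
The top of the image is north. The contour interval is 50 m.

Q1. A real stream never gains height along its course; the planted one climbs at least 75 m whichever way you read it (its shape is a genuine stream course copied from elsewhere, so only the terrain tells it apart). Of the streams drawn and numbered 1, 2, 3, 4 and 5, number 4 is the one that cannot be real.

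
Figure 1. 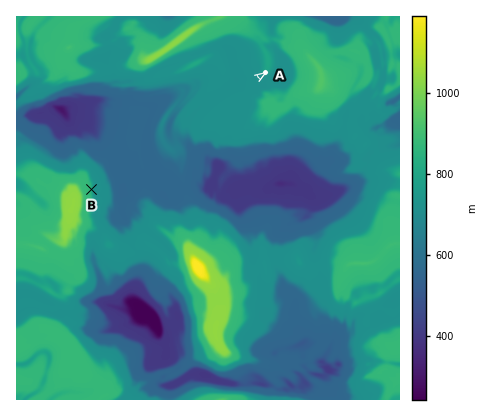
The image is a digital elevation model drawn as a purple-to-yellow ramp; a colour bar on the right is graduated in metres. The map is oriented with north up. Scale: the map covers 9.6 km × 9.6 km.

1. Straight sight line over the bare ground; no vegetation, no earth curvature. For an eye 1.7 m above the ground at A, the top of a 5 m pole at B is in view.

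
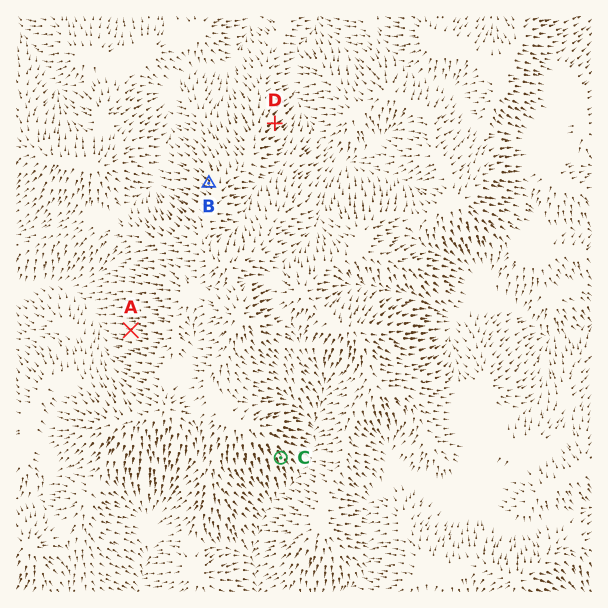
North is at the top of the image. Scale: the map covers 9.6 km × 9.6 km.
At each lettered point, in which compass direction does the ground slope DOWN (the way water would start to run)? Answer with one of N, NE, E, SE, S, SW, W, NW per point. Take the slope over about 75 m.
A W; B NW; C SE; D NE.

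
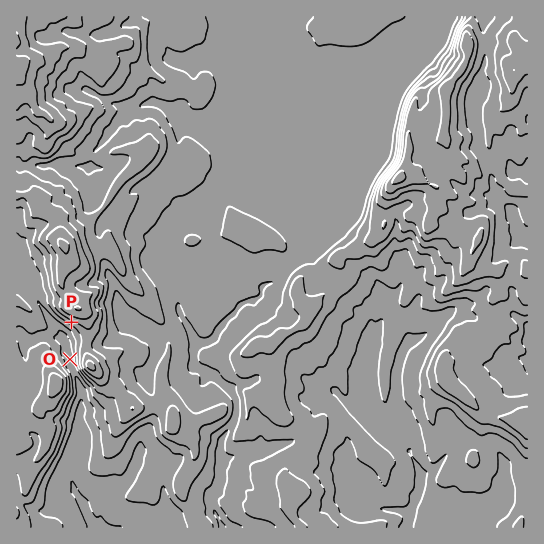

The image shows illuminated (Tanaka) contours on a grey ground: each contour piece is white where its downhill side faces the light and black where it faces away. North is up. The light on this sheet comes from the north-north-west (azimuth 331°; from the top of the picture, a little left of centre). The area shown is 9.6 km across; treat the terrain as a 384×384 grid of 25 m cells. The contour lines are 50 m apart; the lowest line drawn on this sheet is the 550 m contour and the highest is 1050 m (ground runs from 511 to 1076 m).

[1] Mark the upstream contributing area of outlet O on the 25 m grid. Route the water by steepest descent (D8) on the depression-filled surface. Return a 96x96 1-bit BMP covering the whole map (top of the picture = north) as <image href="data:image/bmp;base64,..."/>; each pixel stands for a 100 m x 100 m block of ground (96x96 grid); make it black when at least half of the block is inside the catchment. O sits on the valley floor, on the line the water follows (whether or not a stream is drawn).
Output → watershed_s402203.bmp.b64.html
<image width="96" height="96" href="data:image/bmp;base64,Qk2+BAAAAAAAAD4AAAAoAAAAYAAAAGAAAAABAAEAAAAAAIAEAAATCwAAEwsAAAIAAAAAAAAA////AAAAAAAAAAAAAAAAAAAAAAAAAAAAAAAAAAAAAAAAAAAAAAAAAAAAAAAAAAAAAAAAAAAAAAAAAAAAAAAAAAAAAAAAAAAAAAAAAAAAAAAAAAAAAAAAAAAAAAAAAAAAAAAAAAAAAAAAAAAAAAAAAAAAAAAAAAAAAAAAAAAAAAAAAAAAAAAAAAAAAAAAAAAAAAAAAAAAAAAAAAAAAAAAAAAAAAAAAAAAAAAAAAAAAAAAAAAAAAAAAAAAAAAAAAAAAAAAAAAAAAAAAAAAAAAAAAAAAAAAAAAAAAAAAAAAAAAAAAAAAAAAAAAAAAAAAAAAAAAAAAAAAAAAAAAAAAAAAAAAAAAAAAAAAAAAAAAAAADwAAAAAAAAAAAAAAD4AAAAAAAAAAAAAAD8AAAAAAAAAAAAAAD+AAAAAAAAAAAAAAD+AAAAAAAAAAAAAAD+AAAAAAAAAAAAAAD+AAAAAAAAAAAAAAD+AAAAAAAAAAAAAAD/AAAAAAAAAAAAAAD/uAAAAAAAAAAAAAD/+AAAAAAAAAAAAAD/+AAAAAAAAAAAAAD/+AAAAAAAAAAAAAD/+AAAAAAAAAAAAAD//AAAAAAAAAAAAAD//AAAAAAAAAAAAAD//AAAAAAAAAAAAAD/+AAAAAAAAAAAAAD/+AAAAAAAAAAAAAD/8AAAAAAAAAAAAAD/4AAAAAAAAAAAAAD/wAAAAAAAAAAAAAD/gAAAAAAAAAAAAAD/gAAAAAAAAAAAAAD/gAAAAAAAAAAAAAD/gAAAAAAAAAAAAAD/gAAAAAAAAAAAAAD/gAAAAAAAAAAAAAD/gAAAAAAAAAAAAAD/gAAAAAAAAAAAAAD/gAAAAAAAAAAAAAD/gAAAAAAAAAAAAAD/AAAAAAAAAAAAAAD/AAAAAAAAAAAAAAD/AAAAAAAAAAAAAAD/AAAAAAAAAAAAAAD+AAAAAAAAAAAAAAD4AAAAAAAAAAAAAADwAAAAAAAAAAAAAADgAAAAAAAAAAAAAABAAAAAAAAAAAAAAAAAAAAAAAAAAAAAAAAAAAAAAAAAAAAAAAAAAAAAAAAAAAAAAAAAAAAAAAAAAAAAAAAAAAAAAAAAAAAAAAAAAAAAAAAAAAAAAAAAAAAAAAAAAAAAAAAAAAAAAAAAAAAAAAAAAAAAAAAAAAAAAAAAAAAAAAAAAAAAAAAAAAAAAAAAAAAAAAAAAAAAAAAAAAAAAAAAAAAAAAAAAAAAAAAAAAAAAAAAAAAAAAAAAAAAAAAAAAAAAAAAAAAAAAAAAAAAAAAAAAAAAAAAAAAAAAAAAAAAAAAAAAAAAAAAAAAAAAAAAAAAAAAAAAAAAAAAAAAAAAAAAAAAAAAAAAAAAAAAAAAAAAAAAAAAAAAAAAAAAAAAAAAAAAAAAAAAAAAAAAAAAAAAAAAAAAAAAAAAAAAAAAAAAAAAAAAAAAAAAAAAAAAAAAAAAAAAAAAAAAAAAAAAAAAAAAAAAAAAAAAAAAAAAAAAAAAAAAAAAAAAAAAAAAAAAAAAAAAAAAAAAAAAAAAAAAAAAAAAAAAAAAAAAAA="/>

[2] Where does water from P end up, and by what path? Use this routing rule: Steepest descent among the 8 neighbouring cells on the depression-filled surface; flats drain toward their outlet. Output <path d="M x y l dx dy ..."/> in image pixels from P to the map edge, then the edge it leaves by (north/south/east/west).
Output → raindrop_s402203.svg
<path d="M71 322l-9 9 0 7 4 5 0 7 4 9 0 6 7 12 2 10 3 4-1 22-2 1 0 21-1 2 0 4-3 5 0 4-2 7 0 8-2 1 0 15 3 5 0 4 9 13 2 6 9 18"/>
exit: south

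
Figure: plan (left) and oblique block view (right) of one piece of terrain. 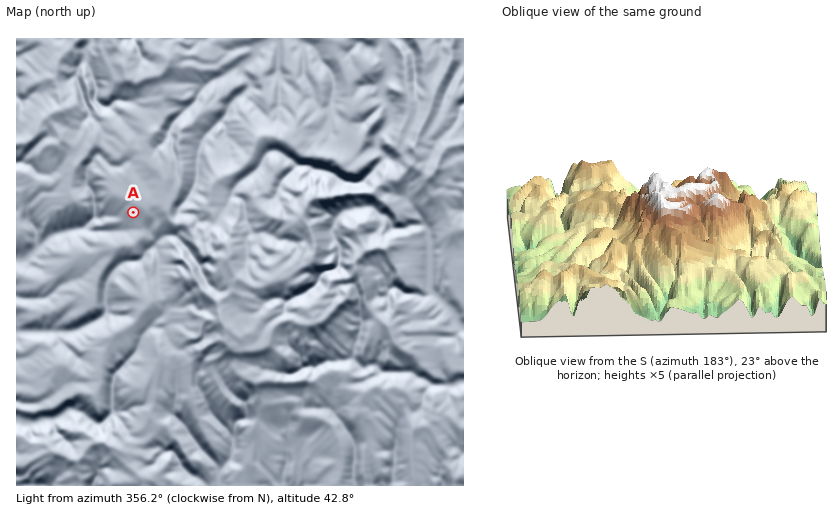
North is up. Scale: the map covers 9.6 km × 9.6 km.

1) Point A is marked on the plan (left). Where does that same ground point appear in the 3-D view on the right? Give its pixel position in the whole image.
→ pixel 593 210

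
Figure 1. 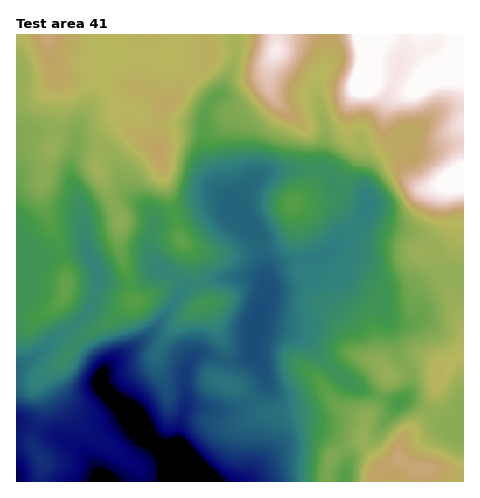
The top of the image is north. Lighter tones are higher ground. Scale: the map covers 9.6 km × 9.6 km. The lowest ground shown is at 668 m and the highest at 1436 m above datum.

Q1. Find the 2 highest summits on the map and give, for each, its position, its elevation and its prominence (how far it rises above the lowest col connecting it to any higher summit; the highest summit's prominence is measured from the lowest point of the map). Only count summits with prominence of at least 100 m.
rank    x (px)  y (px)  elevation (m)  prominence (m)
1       277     50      1359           125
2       425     469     1254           134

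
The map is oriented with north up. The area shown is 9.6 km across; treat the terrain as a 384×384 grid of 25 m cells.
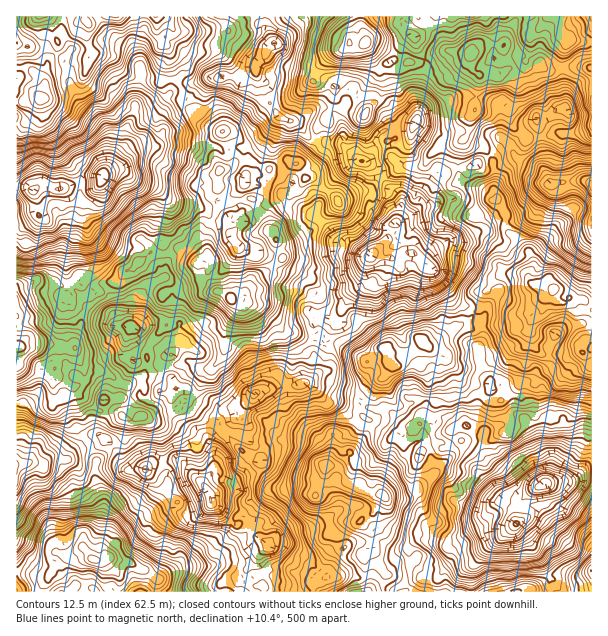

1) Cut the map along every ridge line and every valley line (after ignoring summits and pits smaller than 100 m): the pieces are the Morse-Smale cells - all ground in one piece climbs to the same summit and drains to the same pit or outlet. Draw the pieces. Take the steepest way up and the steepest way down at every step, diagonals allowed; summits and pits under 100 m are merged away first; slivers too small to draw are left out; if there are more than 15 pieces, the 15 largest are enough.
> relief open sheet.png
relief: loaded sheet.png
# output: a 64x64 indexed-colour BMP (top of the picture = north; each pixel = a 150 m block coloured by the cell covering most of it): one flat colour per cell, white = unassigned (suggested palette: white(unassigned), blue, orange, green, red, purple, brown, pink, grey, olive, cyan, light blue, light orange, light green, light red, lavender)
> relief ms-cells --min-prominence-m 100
<image width="64" height="64" href="data:image/bmp;base64,Qk12CAAAAAAAAHYAAAAoAAAAQAAAAEAAAAABAAQAAAAAAAAIAAATCwAAEwsAABAAAAAAAAAA////ALR3HwAOf/8ALKAsACgn1gC9Z5QAS1aMAMJ34wB/f38AIr28AM++FwDox64AeLv/AIrfmACWmP8A1bDFAAAAAAAAAAAAZmZmZmZgAAAAAAAAiIgAAAAN3d3d3d3dAAAAAAAAAAZmZmZmZmAAAAAAAAAIiIAAAA3d3d3d3d0AAAAAAAAAZmZmZmZmYAAAAAAAAAiIgAAADd3d3d3d3QAAAAAAAGZmZmZmZmZgAAAzAAAAiIgAAAAN3d3d3d3dAAAAAABmZmZmZmZmZmAAMzMwiIiIiAAAAADd3d3d3d0AAAAABmZmZmZmZmZmZjMzMzOIiIiIAAiAAA3d3d3d3QAAAAAGZmZmZmZmZmZjMzMzM4iIiIiIiIgAAN3d3d3dAAAAAAZmZmZmZmZmZjMzMzMzOIiIiIiIiIiIjd3d3d0AAAAAAGZmZmZmZmMzMzMzMzMzOIiIiIiIiIiI3d3d3QAAAAAAZmZmZmZmMzMzMzMzMzMziIiIiIiBGIjd3d3dAAAAAABmZmZmZmYzMzMzMzMzMzOIiIiIERERAN3d3d0AAAAABmZmZmZmYzMzMzMzMzMzOIiIiIERERABEd3d3QAAAAAGZmZmZmaTMzMzMzMzMziIiIiIERERAAERERHdAAAAAAZmZmZmaZkAADMzMzMziIiIiIERERAAEREREREAAAAABmaZmZaZmQAAAzMzMziIiIiIgREREAEREREREQAAAABmaZmZmZmZAAADMzMzOIiIiIiBEREAERERERERAAAAAGaZmZmZmZAAADMzMzM4iIiIiIEREAAREREREREAAAAJmZmZmZmZAAADMzMzMzOIiIiIEREQABEREREREQAAAAmZmZmZmZAAAAMzMzMzMzOIiIERERERERERERERAAAACZmZmZmZAAAAAzMzMzMzM4iIEREREREREREREREAAAAJkAAJmZAABEQDMzMzMzMzgREREREREREREREREQAAAAkAAAmZkABEREQzMzMzAAARERERERERERERERERAAAAAAAAmZmZBEREREQzMzAAAAAREREREREREREREREAAAAAAAmZmZREREREREREQAAAABEREREREREREREREQAAAAAJmZmZlERERERERERAAAAAARERERERERERERERAAAACZmZmZmUREREREREREAAAAACEREREREREREREREAAAAJmZmZmZREREREREREQAACIiIiEREREREREREREcAAzJmZmZmZmURERERERERAAiIiIiIhERERERERERERzMzMyZmZmZmZRERERERERAACIiIiIiIiERERERERERHMzMzJmZlEmZlEREREREAAAAIiIiIiIiIhEREREREREczMzMmZlEREREREREREQAAAACIiIiIiIiIhERERERERzMzMzJmUREREREREREAAAAAAIiIiIiIiIiERERERERHMzMzMyUREREREREQAAAAAAAACIiIiIiIiIhERERHhHszMzMx3REREREREAAAAAAAAAAAiIiIiIiIiEREREe7uzMzMzHd0REREREQAAAAAAAAAAAIiIiIiIiIhER7u7u7MzMzMd3dEREREQAAAAAAAAAAAAiIiIiIiIiIiLu7u7szMzMx3d3RERERAAAAAAAAAAAACIiIiIiIiIiIu7u7uzMzMzHd3d3RER3AAAAAAAAAAAAAiIiIiIiIiIi7u7u7MzMzMd3d3cAB3cAAAAAAAAAAAAAIiIiIiIiIi7u7u7szMzMx3d3d3d3dwAAAAAAAAAAAAAiIiIiIiIi7u7u7uzMzMzHd3d3d3d3cAAAAAAAAAAAAAIiIiIiIi7u7u7u4AzMzHd3d3d3d3dwAAAAAAAAAAAAACIiIiIiLu7u7u7gDMzMd3d3d3d3d3AAAAAAAAAAAAAAoiIiIiIu7u7u4AAMzMzHd3d3d3d3dwAAAAAAAAAAAACqIiIiIu7u7u4AAAzMzMx3d3d3d3d3AAAAAAAAAAAACqoiIiIg7u7u7gAFVVVVAHd3d3d3d3AAAAAAAAAAAACqqqIiIADu7u7/AAVVVVVVV3d3d3d3dwAAAAAAAAAACqqqoiIAAO7u7v//9VVVVVVVd3d3d3d3cAAAAAAAAAAACqqqqgAA7u7u///1VVVVVVUHd3d3d3dwAAAAAAAACgAAqqqqAADu7u7///VVVVVVVVB3d3d3d3AAAAAAAACqoACqqqoA//7u7///9VVVVVVVUAAHd3d3AAAAAAAACqqgAAqqqq////7v///1VVVVVVVQAAAHd3cAAAAAAAAKqqqgCqqqr////+////BVVVVVVVUAAAB3cAAAAAAAAAqqqqqqqqqv////////8AVVVVVVVVUAAAAAAAAAAAAAqgCqqqqqqqr////////wAFVVVVVVVVAAAAAAAAAAAACgAAqqqqqqqgAA//////AAVVVVVVVVVQAAAAAAAAAAAAAAAKqqqqqqAAAP////8ABVVVVVVVVVUAAAAAAAAAAAAAAAqqqqqqoAAP/////wAFVVVVVVVVVQAAAAAAAAAAAAAACqqqqqqrAA+/////AAAAVVVVVVVQAAAAAAAAAAAAAAC7uqqqqqu7u7u7u7sAAAAAVVVVVVAAAAAAAAAAAAAAALu7u6qqu7u7u7u7uwAAAABVVVVVUAAAAAAAAAAAAAALu7u7u7u7u7u7u7u7AAAAAFVVVVUAAAAAAAAAAAAAAAu7u7u7u7u7u7u7u7sAAAAAVVVVVQAAAAAAAAAAAAAAu7u7u7u7u7u7u7u7uwAAAABVVVVVAAAAAAAAAAAAAAC7u7u7u7u7u7u7u7u7"/>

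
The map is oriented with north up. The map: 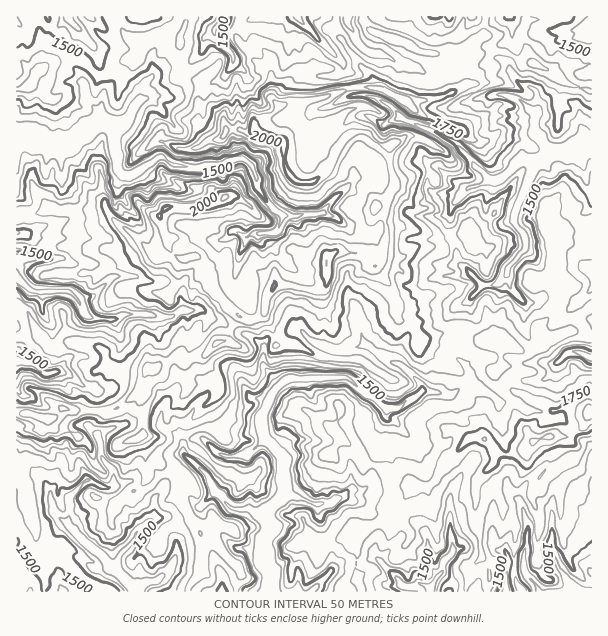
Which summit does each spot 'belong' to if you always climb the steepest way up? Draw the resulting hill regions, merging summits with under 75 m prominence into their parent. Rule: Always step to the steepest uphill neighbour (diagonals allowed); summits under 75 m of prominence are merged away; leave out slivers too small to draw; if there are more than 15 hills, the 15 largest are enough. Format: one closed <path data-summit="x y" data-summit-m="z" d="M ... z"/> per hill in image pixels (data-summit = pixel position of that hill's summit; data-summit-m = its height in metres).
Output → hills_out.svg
<path data-summit="225 197" data-summit-m="2062" d="M221 16l-185 1 12 9 9 0 11-8 2 2 26 30 6 19 2 23-4 30-19 14-15 6-37-2-9-2-4 2 0 220 17 4 11 9 16-1 9 2 14 11 9 1 5 7-3 8-3 24-2 2-11-1-8 8-6 21-3 3 0 7-11 27-6-12-14-14-7-4-7 0 0 129 560 1-17-23-8-19-25-2 2-26-8-21-13-9-7 1-7 10 1 40-41 7-8 10-3 12-4 4-10-15-1-25-8-8-15 6-24 26-6-6 4-14 0-10-4-9-2-6-13-13-12-4-8 0-9 6-13 1-33-11 0-35-4-7-15-14-3-10 0-14 6-10-10-6-6 0-6-11-7-5-26 3-3 3-6-6-21 3-15 13-6 10-1 8-9-2-11 0-10 7-5 1 0-15-15-16-5-2 8-8 6-16 1-26-7-19 14-7 25 1 11 4 9-2 9-6 19 0 8 8 9 1 42 24 4 4 0 19 15 19 11-6 52-1 9 2 35 29 13-1 23-17 12 0 16 5 15-10 4-6-1-12-16-12 0-8 10-6 12-13 1-11-5-10 0-8-18 12-11 12-6 2-16 2-9 4-12 18-3 12-30-18-29 6-21-7-15-12-9 0-12 6-7 0-8 6 1-5-7-12-10-27-12-12-1-12 11-36 9-5 20-2 5-5 3-11-18-16-7-12 0-8-6-15-9-7-12 2-9 4-36 4-15-4-12-7-27 18-9 0-5-5-6-44 11-4 18-22 9-3 20 0 10-7 9-4 6 0 9 5 9-9 13-7 6-9 2-9-14-15-6-10 8-12z"/><path data-summit="588 414" data-summit-m="1887" d="M506 276l-9 8-14 0-9 10-4 5 0 9 5 10-1 11-12 13-10 6 0 8 7 4 10 11 0 9-3 6-16 10-16-5-12 0-23 17-12 1-2 11-5 8 2 13-9 23-3 19-5 5-12 2-10 7 16 5 13 13 6 15-4 24 6 6 24-26 15-6 8 8 1 25 10 15 4-4 3-12 8-10 41-7-1-40 7-10 7-1 13 9 8 21-2 26 25 2 15 31 12 11 13 0 1-235-13-5-7 0-5 2-10 10-15-3-6-7-12-27 0-24-13-15z"/><path data-summit="255 131" data-summit-m="2042" d="M297 16l-42 0-9 6-24-6-8 16 6 10 14 15-2 9-6 9-13 7-9 9-9-5-6 0-9 4-10 7-20 0-9 3-18 22-11 4 6 44 5 5 9 0 27-18 12 7 15 4 36-4 9-4 12-2 9 7 6 15 0 8 7 12 17 16 15 1 27-5 11 5 24 18 13 0 11-11 10-1 12-9 15 3 27-1 4-4 3-9 6-6-14-4-12 0-6-5 0-14 6-6 5-1-10-4-5-5 0-8 10-18-33-14-12-14-15-7-20-1-4-18-6-11-1 4-8 5-21 0-6-5-1-9-9-15 0-17 4-7z"/><path data-summit="327 263" data-summit-m="2051" d="M450 212l-3 4-7 1-20 0-15-3-12 9-10 1-11 11-18-1-19-17-11-5-27 5-13-1-4 11-5 5-20 2-9 5-11 36 1 12 11 9 3 12 4 6 4 12 8 16 6-5 7 0 12-6 9 0 21 15 18 4 26-6 30 18 2-9 13-21 9-4 16-2 6-2 11-12 13-8 17-19-24-24-2-18-6-16z"/><path data-summit="330 455" data-summit-m="1737" d="M342 378l-31 0-26 2-9 9-14 25 0 14 3 10 15 14 4 7-1 23 2 12 32 11 13-1 23-14 12-2 7-8 1-16 9-23-2-13 5-8 1-10-35-30z"/><path data-summit="216 344" data-summit-m="1962" d="M201 310l-19 0-9 6-9 2-11-4-25-1-14 7 7 19-1 26-6 16-8 8 5 2 15 16 0 15 15-8 11 0 9 2 1-8 6-10 9-10 17-6 10 0 6 6 3-3 26-3 7 5 6 11 6 0 8 5 4-2 8-17-14-18 0-19-15-11-12-5-19-12-9-1z"/><path data-summit="30 84" data-summit-m="1632" d="M35 16l-19 1 0 121 29 4 27-2 28-18 4-36-6-29-6-12-24-27-11 8-9 0z"/><path data-summit="47 419" data-summit-m="1928" d="M21 361l-5 1 0 99 7 1 7 4 14 14 6 12 11-27 0-7 3-3 6-21 8-8 11 1 2-2 6-33-5-6-9-1-14-11-9-2-16 1-11-9z"/>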